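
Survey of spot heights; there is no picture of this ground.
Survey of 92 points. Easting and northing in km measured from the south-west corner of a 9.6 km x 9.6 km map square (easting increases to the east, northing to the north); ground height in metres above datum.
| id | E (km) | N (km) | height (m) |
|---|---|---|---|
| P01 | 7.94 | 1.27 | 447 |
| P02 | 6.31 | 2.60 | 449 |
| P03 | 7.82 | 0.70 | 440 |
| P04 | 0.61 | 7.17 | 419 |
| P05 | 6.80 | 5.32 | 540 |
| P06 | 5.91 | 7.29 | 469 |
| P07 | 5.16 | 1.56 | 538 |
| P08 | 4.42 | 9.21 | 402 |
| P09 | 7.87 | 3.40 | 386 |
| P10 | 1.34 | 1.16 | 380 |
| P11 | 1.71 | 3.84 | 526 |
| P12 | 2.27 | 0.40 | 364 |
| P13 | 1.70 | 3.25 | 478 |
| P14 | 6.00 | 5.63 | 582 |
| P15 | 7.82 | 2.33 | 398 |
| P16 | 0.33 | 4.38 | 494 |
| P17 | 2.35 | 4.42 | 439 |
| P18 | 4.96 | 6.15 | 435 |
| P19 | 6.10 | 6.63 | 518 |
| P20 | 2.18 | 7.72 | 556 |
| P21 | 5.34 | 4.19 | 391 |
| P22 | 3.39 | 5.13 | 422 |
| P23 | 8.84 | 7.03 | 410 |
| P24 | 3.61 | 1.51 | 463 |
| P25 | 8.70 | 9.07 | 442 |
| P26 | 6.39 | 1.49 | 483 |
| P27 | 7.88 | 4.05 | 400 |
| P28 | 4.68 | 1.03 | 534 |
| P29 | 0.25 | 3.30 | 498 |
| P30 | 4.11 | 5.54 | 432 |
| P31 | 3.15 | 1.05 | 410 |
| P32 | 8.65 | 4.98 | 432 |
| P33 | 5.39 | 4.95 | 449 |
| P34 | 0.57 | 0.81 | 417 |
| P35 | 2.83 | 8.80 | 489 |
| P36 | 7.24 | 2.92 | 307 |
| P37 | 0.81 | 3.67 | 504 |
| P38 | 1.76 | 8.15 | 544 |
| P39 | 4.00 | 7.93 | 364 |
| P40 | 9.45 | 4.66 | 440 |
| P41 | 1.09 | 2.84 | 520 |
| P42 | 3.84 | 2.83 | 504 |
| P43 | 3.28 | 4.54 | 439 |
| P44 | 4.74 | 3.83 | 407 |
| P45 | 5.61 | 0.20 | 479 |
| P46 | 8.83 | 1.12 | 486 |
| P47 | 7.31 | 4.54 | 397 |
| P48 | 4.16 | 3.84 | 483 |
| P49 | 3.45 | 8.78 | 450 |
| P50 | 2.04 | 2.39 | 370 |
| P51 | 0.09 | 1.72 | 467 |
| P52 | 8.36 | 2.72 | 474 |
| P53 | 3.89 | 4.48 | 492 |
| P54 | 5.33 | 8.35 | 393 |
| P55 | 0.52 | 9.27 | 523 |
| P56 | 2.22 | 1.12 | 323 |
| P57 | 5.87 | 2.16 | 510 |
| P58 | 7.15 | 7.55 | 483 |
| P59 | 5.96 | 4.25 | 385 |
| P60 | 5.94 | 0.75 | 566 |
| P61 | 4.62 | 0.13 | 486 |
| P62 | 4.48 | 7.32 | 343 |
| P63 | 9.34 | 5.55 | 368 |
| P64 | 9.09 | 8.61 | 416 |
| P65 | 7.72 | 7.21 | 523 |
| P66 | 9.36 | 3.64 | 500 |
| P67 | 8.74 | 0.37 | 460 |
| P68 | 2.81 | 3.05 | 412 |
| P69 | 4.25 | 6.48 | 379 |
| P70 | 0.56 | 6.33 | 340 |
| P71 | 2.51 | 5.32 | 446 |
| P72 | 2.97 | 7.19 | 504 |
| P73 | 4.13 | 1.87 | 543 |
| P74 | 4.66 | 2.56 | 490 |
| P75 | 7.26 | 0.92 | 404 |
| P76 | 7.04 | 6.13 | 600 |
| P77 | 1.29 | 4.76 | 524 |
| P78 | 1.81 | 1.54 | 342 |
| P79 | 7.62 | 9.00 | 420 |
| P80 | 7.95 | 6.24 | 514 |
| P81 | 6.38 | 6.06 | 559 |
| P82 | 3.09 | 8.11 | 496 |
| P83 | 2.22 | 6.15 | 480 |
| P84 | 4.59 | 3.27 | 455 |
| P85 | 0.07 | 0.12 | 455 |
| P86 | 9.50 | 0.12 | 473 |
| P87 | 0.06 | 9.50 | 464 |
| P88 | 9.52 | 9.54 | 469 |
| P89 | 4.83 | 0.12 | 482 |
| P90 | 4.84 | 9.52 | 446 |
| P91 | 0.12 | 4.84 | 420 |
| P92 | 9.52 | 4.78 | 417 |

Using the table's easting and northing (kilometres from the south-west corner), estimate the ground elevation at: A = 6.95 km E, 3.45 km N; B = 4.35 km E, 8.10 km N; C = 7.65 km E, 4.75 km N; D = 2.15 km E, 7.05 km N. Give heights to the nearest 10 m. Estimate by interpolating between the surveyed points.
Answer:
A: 340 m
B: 350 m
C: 440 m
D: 540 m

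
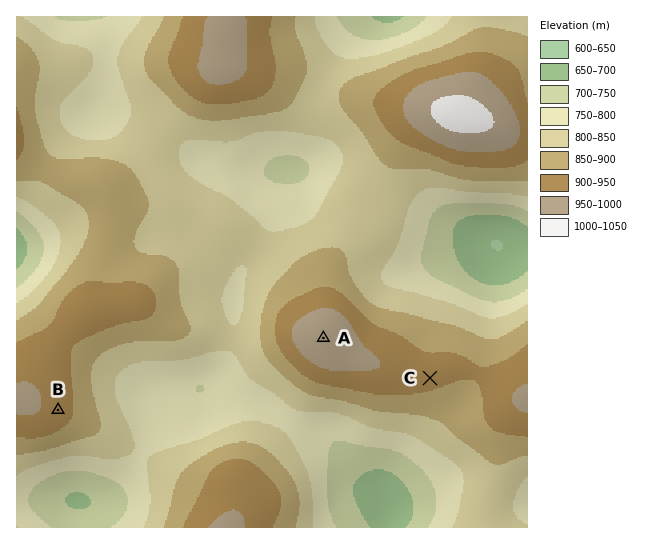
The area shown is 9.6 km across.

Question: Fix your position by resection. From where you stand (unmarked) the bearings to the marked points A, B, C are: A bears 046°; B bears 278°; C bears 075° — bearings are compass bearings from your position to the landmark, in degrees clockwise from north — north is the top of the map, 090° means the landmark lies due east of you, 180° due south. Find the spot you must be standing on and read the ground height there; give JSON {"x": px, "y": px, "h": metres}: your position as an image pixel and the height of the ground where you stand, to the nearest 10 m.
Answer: {"x": 225, "y": 433, "h": 810}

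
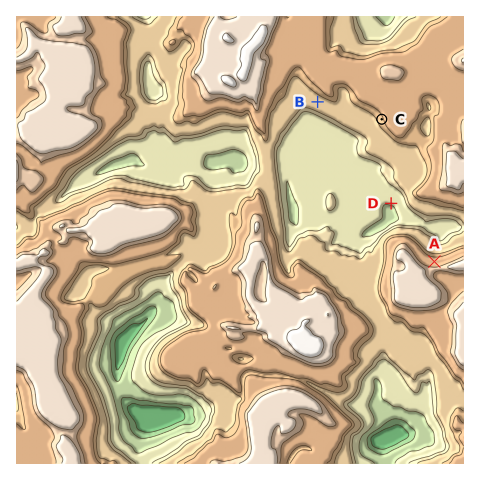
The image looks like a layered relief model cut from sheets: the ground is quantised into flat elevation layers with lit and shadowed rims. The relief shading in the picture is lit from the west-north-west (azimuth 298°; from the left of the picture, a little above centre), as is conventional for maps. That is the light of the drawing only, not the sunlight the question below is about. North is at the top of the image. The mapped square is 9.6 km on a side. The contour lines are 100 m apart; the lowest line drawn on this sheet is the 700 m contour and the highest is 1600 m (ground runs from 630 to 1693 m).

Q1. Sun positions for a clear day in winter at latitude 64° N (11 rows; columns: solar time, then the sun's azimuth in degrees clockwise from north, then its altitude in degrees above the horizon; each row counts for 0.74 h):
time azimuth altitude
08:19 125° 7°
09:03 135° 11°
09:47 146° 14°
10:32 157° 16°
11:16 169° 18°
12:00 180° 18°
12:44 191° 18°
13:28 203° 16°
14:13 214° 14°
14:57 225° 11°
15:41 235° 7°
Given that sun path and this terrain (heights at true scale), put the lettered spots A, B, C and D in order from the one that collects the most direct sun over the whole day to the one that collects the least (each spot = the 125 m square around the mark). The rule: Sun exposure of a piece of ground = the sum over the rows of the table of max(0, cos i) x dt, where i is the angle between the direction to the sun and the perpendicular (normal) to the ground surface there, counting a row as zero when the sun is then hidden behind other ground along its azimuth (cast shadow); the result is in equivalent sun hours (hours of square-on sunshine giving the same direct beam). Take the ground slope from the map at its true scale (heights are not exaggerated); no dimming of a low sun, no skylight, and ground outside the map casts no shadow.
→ C > B > D > A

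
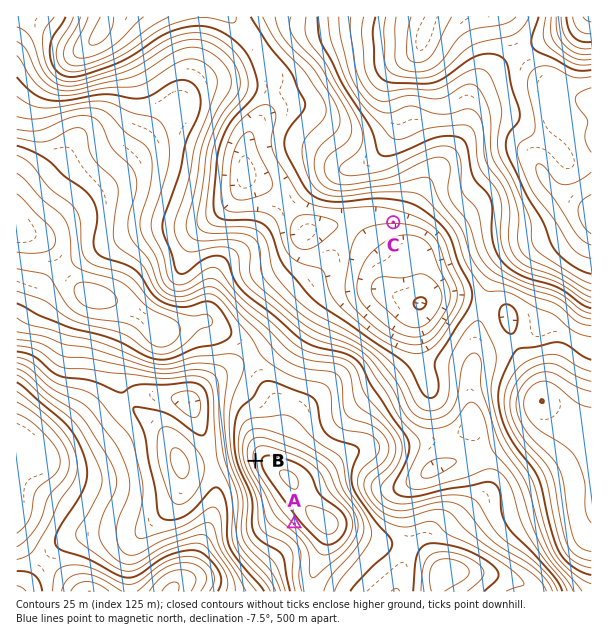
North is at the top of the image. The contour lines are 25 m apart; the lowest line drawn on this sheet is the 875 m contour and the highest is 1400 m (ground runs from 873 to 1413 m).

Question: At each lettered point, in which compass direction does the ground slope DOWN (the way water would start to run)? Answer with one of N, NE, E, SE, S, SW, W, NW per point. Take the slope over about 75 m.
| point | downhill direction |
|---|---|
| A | SW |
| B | W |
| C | S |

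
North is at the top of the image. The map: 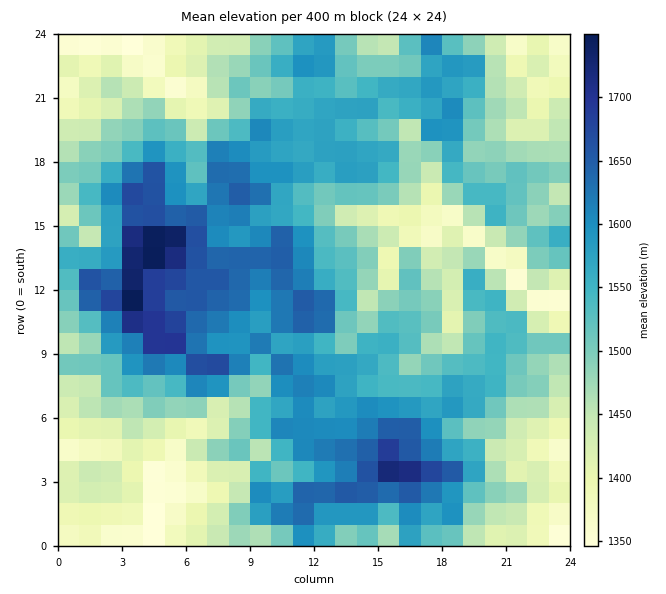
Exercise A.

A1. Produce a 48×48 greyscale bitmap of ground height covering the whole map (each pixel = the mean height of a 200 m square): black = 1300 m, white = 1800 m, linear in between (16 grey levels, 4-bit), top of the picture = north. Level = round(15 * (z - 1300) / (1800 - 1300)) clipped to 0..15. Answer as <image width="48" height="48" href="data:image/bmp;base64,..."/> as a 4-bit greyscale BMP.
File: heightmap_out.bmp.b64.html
<image width="48" height="48" href="data:image/bmp;base64,Qk32BAAAAAAAAHYAAAAoAAAAMAAAADAAAAABAAQAAAAAAIAEAAATCwAAEwsAABAAAAAAAAAAAAAAABEREQAiIiIAMzMzAERERABVVVUAZmZmAHd3dwCIiIgAmZmZAKqqqgC7u7sAzMzMAN3d3QDu7u4A////ACMzIiESMzRFVDRWmphVZkV5hlZUMzQyISMyIiIRIjRFZ2ZniYdnd1aJZ4dUREQyESMyMzIRIjM0V3iamZiJh2eJeJhlREQyIjMzMzIhIzNEVpmau6iKuIipiallVVQzIzRENEMhIiM0VpqZvKmbuZq6mph2ZlVDM0REREMhERIjJHqXmru7u6u6qqmHZVVEMzRFRDIhIiIjM3qWeJmau83Lu7qXVUVTMjREREMiEjNGY1hleImaq83tzLqYZDI0MiIzI0MjI0RWdUZYiZmqqsy7upiIUzMiIiIiIjMzIkVmd0WKqqqqq7y5mYd3RUQzIjMzQ0Q0MiRFaIiamaqpmrq6mHZVVlQiIjQ0Q1VUQyIjRXeZmZmZmrqrqYdmZkNEQzVEVEZlVUQyRmd4mZiZmpmZmJmHZkVUMzVVZlVmZ3dUNomJmYiJmZiIiImYdlZlRDM1Z3ZmeJqGU0eZmZmIiIiHd4mIh2ZlVFZUZ4iHeJq5h1aKqqqYd3d3eIiIh3ZmU2Z2V4mYiJvMuliqqamYiHZmd3d3h3ZlRGdnd4q6qsyqqGqqmHiIiIdkVnd3h2ZlVmVWiIq8zMmHeJqXd3ZniId2VGZniHd3dzRWiprMzKmqqqmJmpdVeId3dDRneId1ZkZ2i8vMy5upmZiaqrl1V3d3djNWd4dTRGd3i93MyquqqYiqqrqGR3dndSRnd4ZDIWeaq93LurqqqYmaq7qGRXZndSV3eHQiEWet3O7Lq7qrqpmqu6mHY1VXdSV4h0IRImi8vN3Lu7q6qqmqqZh3ZTNnZCWIdCE0Qniqms3Lu7u7qqmqqId3ZCV3YyaHUhJmRHiaec7czLu7uqqrqHd3ZSRnYzaGMhNlVoh2is7+7buqqqqrqHd3ZTJWUjZjESNnd4dFi87u7rupiaq7qHd2ZVIzIkUhJERniGQ1aMzd3bupmJmqmHdmVFQiIjIiV3d3iDRXeaq7u7uZqIiZiHZUVDM0QiI1d3dmZjVnicy6qaqaqph3d2U0MzMiIiNXh2ZUZTV4mry6l4qqq7qHZmVmZmVUMkVoh3ZlQ2Z3mau7qWiqq6qYiHd3d3dkJFeId3d2Vndniaq7qGiqqpmZiIiIiHdkJWiHZnd2Z1Vmd5qrtlmqqpmZmYiZmIdlNodlZnZmVUVmZ3iqpWmqqZmIiImYiIh1N4dlZ2ZWVFVVVmd4pWeZmYmIiIiIiIhjV5dlVURFVUVEVmZnhzV3eJmYiIh3d3dkiZhlRDM1VEQ1VlVnZTVlZ5mIiJmId2VFmqh2ZVQkVDJDRFVmQyREV5iIiIiZiHd3eal2ZlQkRCMzNEVkMiMzV4d4eIiImIeIiJmGVVQjRCI0VVVDIiJFV3ZWeId3eIiImYd3ZEQiNCNEVUMhIiNGd1VneId3d4iIiZiYZDRCIzQzRDISMzRWdVeIiJh2Zmd2eZmpZCREMjMiMyEiMzRFZGd4mqh2VlVmiYiXVCM0MiIiIiEiMzNFVGZomJh2VlRoqXd2VCIzMhEREREiIzRDNFVneJhlRVRoqGZURCIzIg=="/>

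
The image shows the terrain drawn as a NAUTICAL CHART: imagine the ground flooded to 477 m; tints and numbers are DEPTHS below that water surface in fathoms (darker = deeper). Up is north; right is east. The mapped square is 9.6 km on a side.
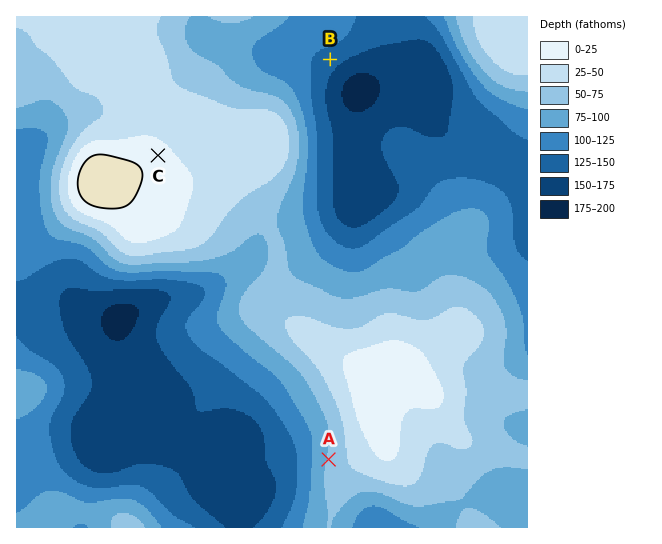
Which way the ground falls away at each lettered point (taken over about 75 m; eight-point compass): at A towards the W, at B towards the SE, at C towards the NE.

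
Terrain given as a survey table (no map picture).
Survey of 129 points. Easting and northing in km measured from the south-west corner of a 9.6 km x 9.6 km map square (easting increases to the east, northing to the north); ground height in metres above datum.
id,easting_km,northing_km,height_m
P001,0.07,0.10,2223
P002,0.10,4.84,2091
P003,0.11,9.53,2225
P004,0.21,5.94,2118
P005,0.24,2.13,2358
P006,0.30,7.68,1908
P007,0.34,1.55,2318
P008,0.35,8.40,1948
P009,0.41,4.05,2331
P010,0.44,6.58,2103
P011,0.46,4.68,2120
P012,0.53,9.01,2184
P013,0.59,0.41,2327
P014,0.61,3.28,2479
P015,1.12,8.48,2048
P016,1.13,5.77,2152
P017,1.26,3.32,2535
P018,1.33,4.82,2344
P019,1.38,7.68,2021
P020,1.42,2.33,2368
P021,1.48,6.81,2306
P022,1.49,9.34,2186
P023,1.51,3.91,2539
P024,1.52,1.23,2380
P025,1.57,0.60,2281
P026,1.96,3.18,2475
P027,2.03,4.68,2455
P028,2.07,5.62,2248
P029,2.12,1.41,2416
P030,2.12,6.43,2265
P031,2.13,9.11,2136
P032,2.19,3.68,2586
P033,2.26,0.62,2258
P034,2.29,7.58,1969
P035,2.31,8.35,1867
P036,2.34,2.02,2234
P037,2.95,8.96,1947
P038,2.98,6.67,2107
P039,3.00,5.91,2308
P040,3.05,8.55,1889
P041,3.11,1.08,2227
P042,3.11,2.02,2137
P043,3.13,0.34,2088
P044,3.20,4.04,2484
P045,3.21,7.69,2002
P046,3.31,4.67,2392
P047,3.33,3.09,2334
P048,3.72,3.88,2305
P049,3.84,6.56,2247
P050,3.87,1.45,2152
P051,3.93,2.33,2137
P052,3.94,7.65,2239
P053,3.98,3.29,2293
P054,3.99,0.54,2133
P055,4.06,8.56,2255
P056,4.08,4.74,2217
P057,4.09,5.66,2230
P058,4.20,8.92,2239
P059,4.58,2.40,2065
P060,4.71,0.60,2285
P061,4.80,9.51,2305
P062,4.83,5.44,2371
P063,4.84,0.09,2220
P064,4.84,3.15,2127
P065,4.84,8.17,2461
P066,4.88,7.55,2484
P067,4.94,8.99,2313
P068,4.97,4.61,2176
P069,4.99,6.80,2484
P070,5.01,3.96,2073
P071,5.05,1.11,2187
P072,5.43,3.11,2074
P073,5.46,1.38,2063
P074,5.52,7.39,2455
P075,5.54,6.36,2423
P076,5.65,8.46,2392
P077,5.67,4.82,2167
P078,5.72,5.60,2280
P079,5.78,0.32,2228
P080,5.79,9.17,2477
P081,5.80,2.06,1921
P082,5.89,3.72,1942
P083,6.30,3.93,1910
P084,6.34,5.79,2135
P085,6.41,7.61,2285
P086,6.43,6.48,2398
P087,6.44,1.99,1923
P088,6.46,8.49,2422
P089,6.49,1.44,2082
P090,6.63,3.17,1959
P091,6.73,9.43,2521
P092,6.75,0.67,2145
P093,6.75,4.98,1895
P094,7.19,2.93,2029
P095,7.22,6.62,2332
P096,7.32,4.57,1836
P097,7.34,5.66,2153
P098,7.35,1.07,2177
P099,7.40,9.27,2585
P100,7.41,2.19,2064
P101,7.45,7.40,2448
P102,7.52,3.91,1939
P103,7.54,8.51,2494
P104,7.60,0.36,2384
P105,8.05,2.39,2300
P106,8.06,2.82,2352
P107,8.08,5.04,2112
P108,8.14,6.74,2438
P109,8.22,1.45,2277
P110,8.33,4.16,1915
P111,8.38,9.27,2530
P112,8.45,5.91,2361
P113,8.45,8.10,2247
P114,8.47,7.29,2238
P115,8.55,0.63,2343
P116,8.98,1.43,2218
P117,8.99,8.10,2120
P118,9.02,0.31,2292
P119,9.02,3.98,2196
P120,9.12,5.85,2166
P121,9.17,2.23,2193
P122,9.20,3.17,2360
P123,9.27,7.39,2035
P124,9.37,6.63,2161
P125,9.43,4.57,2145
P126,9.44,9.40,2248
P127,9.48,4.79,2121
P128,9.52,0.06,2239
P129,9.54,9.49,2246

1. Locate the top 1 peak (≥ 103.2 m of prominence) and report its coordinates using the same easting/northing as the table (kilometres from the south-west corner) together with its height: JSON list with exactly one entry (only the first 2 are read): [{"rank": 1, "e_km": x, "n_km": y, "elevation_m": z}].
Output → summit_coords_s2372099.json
[{"rank": 1, "e_km": 2.36, "n_km": 3.69, "elevation_m": 2591}]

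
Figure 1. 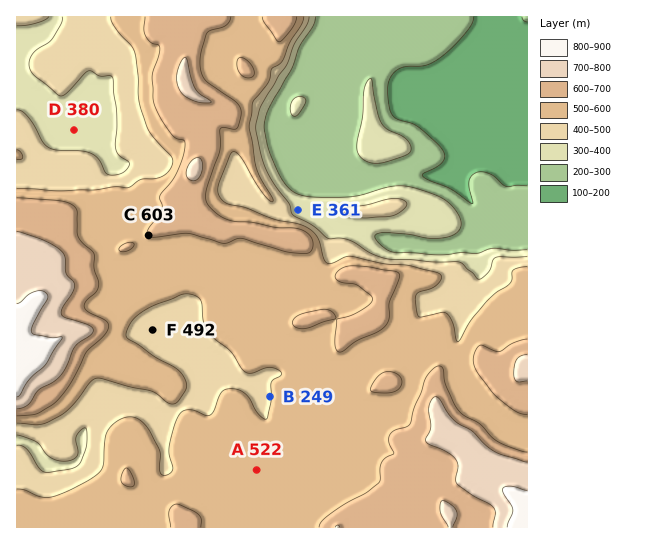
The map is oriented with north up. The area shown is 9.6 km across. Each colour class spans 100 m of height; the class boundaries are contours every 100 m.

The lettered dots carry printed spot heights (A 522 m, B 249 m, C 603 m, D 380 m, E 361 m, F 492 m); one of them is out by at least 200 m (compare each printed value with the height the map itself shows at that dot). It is B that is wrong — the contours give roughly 499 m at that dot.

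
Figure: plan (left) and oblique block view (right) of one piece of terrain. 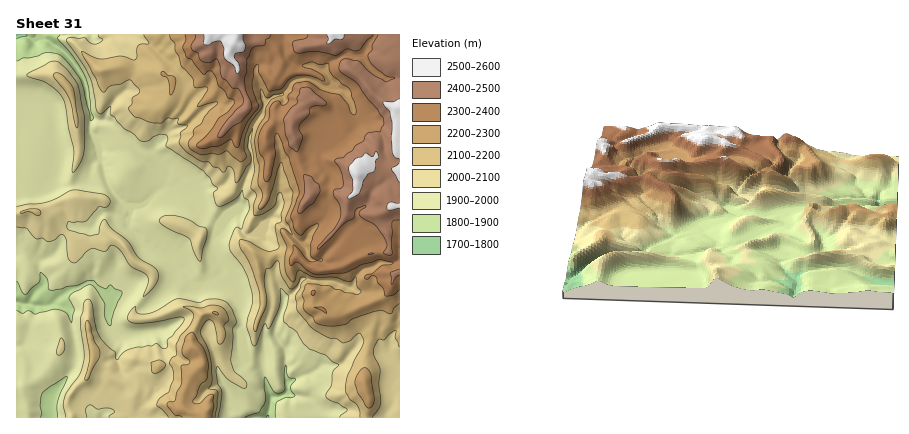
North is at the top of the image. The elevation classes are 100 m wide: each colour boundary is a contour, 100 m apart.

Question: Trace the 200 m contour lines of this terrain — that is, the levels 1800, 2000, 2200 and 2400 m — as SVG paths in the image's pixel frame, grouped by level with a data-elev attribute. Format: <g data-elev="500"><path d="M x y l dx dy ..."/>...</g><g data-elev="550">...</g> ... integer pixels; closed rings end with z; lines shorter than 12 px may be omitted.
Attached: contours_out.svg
<g data-elev="1800"><path d="M26 34l1 2-1 0-10 3"/></g><g data-elev="2000"><path d="M87 418l-1-9 2-3 2-1 8 4 10-1 5 2 1 2-4 4-1 2"/><path d="M218 418l4-24-4-11-2-16 2 0 8 10 6 5 12 6 2 0 1-2-2-6-11-8-3-12 2-22-1-10 4-4 0-6-5-10-4-6-5-2-12-1-12 4-20-4-6 2-16 10-8 3-10-1-2-7-6 5-2 5 1 6 9 1 18-1 22-5 6 1 0 2-2 4-10 12-4 4-1 8-5 0-6-5-4 3-16 1-11 5-7 8-2-2-1-6-13-12-5-8-6-30-3-3-3 1-5 20 4 40-4 14-15 22-2 10 3 12"/><path d="M57 354l5 0 3-4-1-7-2-5-5 12z"/><path d="M199 260l2 0 5-22 0-10-26-11-12-2-7 3-2 2 3 4 28 15 4 13z"/><path d="M16 227l10 1 10 10 6 0 6 4 6-2 6-5 4 0 2 5 2 18 6 5 2-1 14-13 4 0 10 2 7-5 5 0 6 6 8 14 14 7 4 3 0 6-4 15 8-8 6-9 1-6-3-4-18-12-10-16-16-14-6-8-2 0-2 2-4 13-8 1-20-6-3-2 1-7 6 2 12-2 12-14 10-1 2-6-4-5-34-5-24 12-32 4"/><path d="M72 172l2 0 4-4 5-14 1-38-8-34-8-12-8-7-8-2-23 11-2 4 20 8 11 8 6 8 10 48z"/><path d="M98 34l0 3 5 3-7 4-5 0-7-6-14-1-4 3 17 24 7 14 8 34 4 2 8-8 0 9 4 2 10 11 9 6 9 7 6 0 12-7 6 1 2 5-2 6 37 24 7 8 3 6 4 4-4 6 2 8 3 4 4 0 12-6 4-4 4-6 2 8 4 3 1 9-7 19-4-2-4 3-5 16 2 6 13 16 7 22 1 14-5 22 5 18 2 2 2-2 8-20 2 0 2 5 2-2 9-21 1-16 2-1 7 7-5 26 12 10 7 12 6 4 17 7 6 7 7 2-6 8-2 14-5 10 3 4 9 3 9 7-7 8"/></g><g data-elev="2200"><path d="M212 418l2-12-1-12-5 2-8 7-6 1-1-2 3-6 4-11 7-7 2-12-5-16-12-18-6 5-4 13 1 4 7 6 0 2-2 3-7 1 0 18-4 8-2 8-7 2-1 2 7 11 8 3"/><path d="M367 408l3 0 2-2 2-8-3-24-3-5-4-1-2 1-4 5-3 10 3 10z"/><path d="M215 314l4 0-3-2-3 0-1 0z"/><path d="M170 94l2 1 2-5 2-12-14-7-1 3 5 3 2 3z"/><path d="M169 34l1 4 5 6 0 6 4 6 2 10 11 12 2 8 2 2 12-1-1 3-9 17 18-5 2 0-13 14-4 8-7 6-1 6-4 6 1 6 8 5 4 2 10-2 6 1 8-3 14 10 2 0 4-5-2-8 2-14 5-12 11-16-2-17 8 9 6-4 10-1-2 3-10 3-2 3-4 6-1 8-7 10-3 10-1 7 5 23-1 18 5 10-5 14 4 0 6-7 10-31 4-8 11 30-1 11-7 17 7 14-8-5-3-1-1 2 7 16-2 20 3 10 4 5 2 1 3-10 3-2 14 7 20 0 14 5 4-1 4-4 1 9 4 6-5 3-12-3-14-6-24-2-4 10 2 6-1 6 2 4 8 6 2 6 3 2 16 2 12-2 7-6 21-7 8-1 8 4 4-6 6-4"/></g><g data-elev="2400"><path d="M400 269l-10 3 2 13 4-7 4-3"/><path d="M299 214l3-1 12-10 6-11-2-8-7-8-7-2 0 18-6 16z"/><path d="M296 152l2-2 4-12-3-8 0-4 10-12 1-6 4-2 10 0 3-2-2-4-17-13-8 1-3 10 1 4-8 8-7 10 2 14 4 12z"/><path d="M195 34l0 4-4 8 2 4 5 2 2 7 4 3 6 1 6-4 1 0 5 19 4 3 6 7 6 1 5 9-1 6-7 6-14 20-3 6 2 2 4-2 10-10 8-5 9-11 0-8-5-10-1-8 0-6 2-6 0-12 5-12 12-3 2-5 4-2 1-4"/><path d="M308 34l-3 4-12 4 0 8 3 2 4 1 18-1 18 3 10-6 10 2 4-2 13-15"/><path d="M378 34l-6 10 0 6-4 4 0 4 3 6 7 5 8 7 9 2-9 4-14-8-13-12-11-3-7 1-2 8 2 4 17 13 25 33 1 6-4 8-12 1-4 8-8 5-4 4-8 7-7 1-2 2 5 10 3 12-1 5-7 2-2 3 7 14 1 10-6 12-17 18 0 3 12-11 13-14 10-6 3-9 9-4 0 3-5 4-1 2 18 14 10 16 0 4-4 4 7 3 2-2 0-31 2-2 6 0"/></g>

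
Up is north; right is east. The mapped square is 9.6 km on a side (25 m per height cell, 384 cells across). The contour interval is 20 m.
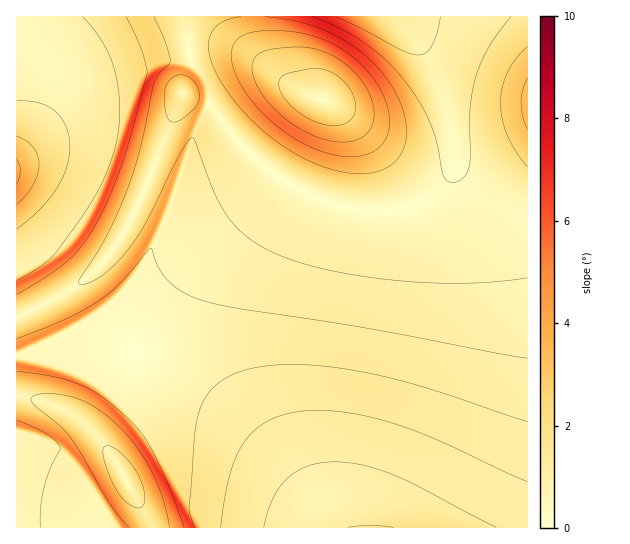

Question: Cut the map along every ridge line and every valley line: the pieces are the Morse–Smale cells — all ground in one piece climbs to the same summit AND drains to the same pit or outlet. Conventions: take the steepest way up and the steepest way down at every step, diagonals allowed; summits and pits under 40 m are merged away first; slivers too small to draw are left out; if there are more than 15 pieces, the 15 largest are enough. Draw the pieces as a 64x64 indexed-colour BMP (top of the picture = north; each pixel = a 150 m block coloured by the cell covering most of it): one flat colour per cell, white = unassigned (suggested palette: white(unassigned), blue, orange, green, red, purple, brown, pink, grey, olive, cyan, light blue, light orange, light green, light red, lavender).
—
<image width="64" height="64" href="data:image/bmp;base64,Qk12CAAAAAAAAHYAAAAoAAAAQAAAAEAAAAABAAQAAAAAAAAIAAATCwAAEwsAABAAAAAAAAAA////ALR3HwAOf/8ALKAsACgn1gC9Z5QAS1aMAMJ34wB/f38AIr28AM++FwDox64AeLv/AIrfmACWmP8A1bDFAGZmZmZmZmZmRERERERERERERERBERERERERERERERERZmZmZmZmZmZERERERERERERERBERERERERERERERERFmZmZmZmZmZkRERERERERERERBEREREREREREREREREWZmZmZmZmZkREREREREREREREERERERERERERERERERZmZmZmZmZmREREREREREREREERERERERERERERERERFmZmZmZmZmREREREREREREREEREREREREREREREREREWZmZmZmZmREREREREREREREERERERERERERERERERERZmZmZmZmZEREREREREREREQRERERERERERERERERERFmZmZmZmZEREREREREREREQREREREREREREREREREREWZmZmZmZkREREREREREREQRERERERERERERERERERERZmZmZmZkREREREREREREQRERERERERERERERERERERFmZmZmZkREREREREREREQREREREREREREREREREREREWZmZmZkREREREREREREQRERERERERERERERERERERERZmZmZkREREREREREREQRERERERERERERERERERERERFmZmZEREREREREREREQREREREREREREREREREREREREWZmREREREREREREREQRERERERERERERERERERERERERREREREREREREREREERERERERERERERERERERERERERFEREREREREREREREEREREREREREREREREREREREREREUREREREREREREREERERERERERERERERERERERERERERRERERERERERERBERERERERERERERERERERERERERERFEREREREREREQREREREREREREREREREREREREREREREUREREREREREEREREREREREREREREREREREREREREREREUREREREQREREREREREREREREREREREREREREREREREREUREREEREREREREREREREREREREREREREREREREREREREUERERERERERERERERERERERERERERERERERERERERERERERERERERERERERERERERERERERERERERERERERERERERERERERERERERERERERERERERERERERERERETMRERERERERERERERERERERERERERERERERERERERERMzMREREREREREREREREREREREREREREREREREREREREzMzMRERERERERERERERERERERERERERERERERERERETMzMzMRERERERERERERERERERERERERERERERERERERMzMzMzEREREREREREREREREREREREREREREREREREREzMzMzMxERERERERERERERERERERERERERERERERERETMzMzMzMRERERERERERERERERERERERERERERERERERMzMzMzMzEREREREREREREREREREREREREREREREREREzMzMzMzMxERERERERERERERERERERERERERERERERETMzMzMzMzERERERERERERERERERERERERERERERERERMzMzMzMzMxEREREREREREREREREREREREREREREREREzMzMzMzMzERERERERERERERERERERERERERERERERETMzMzMzMzMxERERERERERERERERERERERERERERERERMzMzMzMzMzEREREREREREREREREiIiIiIhERERERFVUzMzMzMzMzMxERERERERERERESIiIiIiIiIhERERVVVTMzMzMzMzMzEREREREREREREiIiIiIiIiIiIREVVVVVMzMzMzMzMzMxERERERERERIiIiIiIiIiIiIiEVVVVVUzMzMzMzMzMzERERERERERIiIiIiIiIiIiIiIVVVVVVTMzMzMzMzMzMRERERERERIiIiIiIiIiIiIiIiVVVVVVMzMzMzMzMzMzERERERERIiIiIiIiIiIiIiIiJVVVVVUzMzMzMzMzMzMRERERERIiIiIiIiIiIiIiIiIlVVVVVTMzMzMzMzMzMxERERERIiIiIiIiIiIiIiIiIiVVVVVVMzMzMzMzMzMzMRERERIiIiIiIiIiIiIiIiIiVVVVVVUzMzMzMzMzMzMxERERIiIiIiIiIiIiIiIiIiJVVVVVVTMzMzMzMzMzMzMRERIiIiIiIiIiIiIiIiIiIlVVVVVVMzMzMzMzMzMzMxEREiIiIiIiIiIiIiIiIiIiVVVVVVUzMzMzMzMzMzMzMSIiIiIiIiIiIiIiIiIiIiJVVVVVVTMzMzMzMzMzMzMyIiIiIiIiIiIiIiIiIiIiJVVVVVVVMzMzMzMzMzMzMzIiIiIiIiIiIiIiIiIiIiIlVVVVVVUzMzMzMzMzMzMzMiIiIiIiIiIiIiIiIiIiIiVVVVVVVTMzMzMzMzMzMzMzIiIiIiIiIiIiIiIiIiIiVVVVVVVVMzMzMzMzMzMzMzMiIiIiIiIiIiIiIiIiIiJVVVVVVVUzMzMzMzMzMzMzMyIiIiIiIiIiIiIiIiIiJVVVVVVVVTMzMzMzMzMzMzMyIiIiIiIiIiIiIiIiIiJVVVVVVVVVMzMzMzMzMzMzMzIiIiIiIiIiIiIiIiIiIlVVVVVVVVUzMzMzMzMzMzMzMiIiIiIiIiIiIiIiIiIlVVVVVVVVVTMzMzMzMzMzMzMyIiIiIiIiIiIiIiIiIlVVVVVVVVVV"/>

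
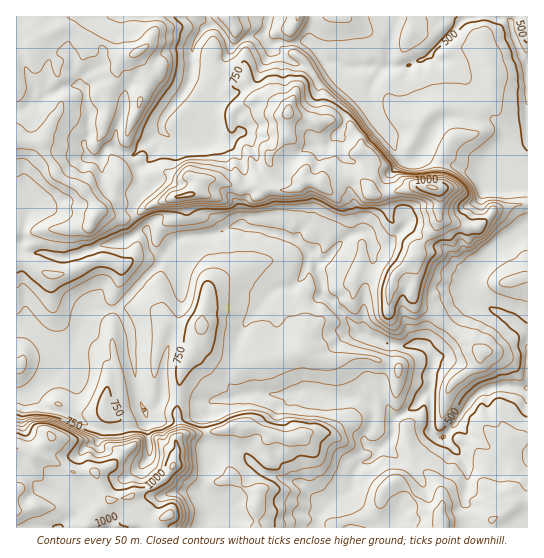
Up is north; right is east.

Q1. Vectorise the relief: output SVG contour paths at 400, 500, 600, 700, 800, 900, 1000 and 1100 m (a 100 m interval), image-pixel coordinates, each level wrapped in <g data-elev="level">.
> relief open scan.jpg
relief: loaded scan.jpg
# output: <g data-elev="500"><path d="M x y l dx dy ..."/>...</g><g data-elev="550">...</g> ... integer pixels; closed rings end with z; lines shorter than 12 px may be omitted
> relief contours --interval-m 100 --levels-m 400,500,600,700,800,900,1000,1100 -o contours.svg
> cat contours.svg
<g data-elev="500"><path d="M527 417l-5-3-8-11-12-5-5 0-8 8-3 0-4-3-3 2-10 13-3 16-8-1-4 2-1 6 6 8 0 5-5 0-6-5-13-5-7-6-4-5 3-12-2-15-2 0-8 4-5 0-1-1 7-15 7-11-1-8 4-10 0-10-5-4-17-5 10-7 12 0 4 2 14 14-7 18-2 20 0 33 2 4 4 0 5-5 16-27 12-12 25-11 18-4 2-3 2-13-3-9 1-11-27-22-3-4 1-2 9 1 15 6 13 9"/><path d="M527 151l-5-8-3-22-1-47-7-23-6-12 0-6-3-7-17-6-18 3-31 27-5 8-10 4-4-1 9-5 12-13 14-16 3-8 2-2"/><path d="M519 17l0 12 6 12 2 1"/></g><g data-elev="600"><path d="M307 527l5-8-3-5 2-7 0-12 14-6 12-19 4-13 13-10-1-13 7-8 2-9-4-6-5-3-28 2-16-1-12-4-10 0-4-5-14-6 9-2 25-11 32 4 8-1 11-4 9-7 4-2 19 4 6 19 5 4 8-15 3-20-2-4-4-2-12-1-37-10-12-5-5-10 0-2 4-4-1-6-14-14-9-3-2-3 1-12-4-12-2-2-5 6-6 2 5-22-1-6-4-6-8-4-29-10-15-1-17-5 7-5 6-3 9 5 32 5 10 4 6 0 7 8 14 4 3 8 15-11 4 0-2 7-14 18 3 24 9 7 3 6 13 10 4-1 4-7 3-1 7 17 19 12 6 1 4-1 5-9 11 0 9-4 21 12 8 7 5 7 7 18-1 2-17 14-3 8 1 5 23-18 18-6 12-11 3-8-2-5-11-11-13-6-18-4-8-6-10-18-2-8-2-4 0-3 4-7 1-9 9-13 8-1 6-5 8-2 13-10 19-20 8-10 9-4-28-5-7 1-5 3-4-1-8-20-20-17 6-7 3-10 6-6 11-6 3-3-1-3-19-3-9 2-6 5-12 26-4 4-6 3-8 1-8-1-7-3-25-30-20-27-28-26-13-21-6-7-9-7-7-1-10 1-1 6-3 2-7 1-3-1-8-14-5-4 8-10 2-10"/><path d="M343 527l7-2 16 2"/><path d="M527 491l-9-8-9-2-10 1-17-4-4 3-1 13-7 5 0 7-7 1-2-2-6-22-17-10-9-3-6 1 3 12-3 4-18-16-6-2-9 0-8 4-10 10-8 22-3 4-11 6-21 4-4 3 0 5"/><path d="M527 272l-4-1-16 6-6 3-2 3 3 3 8 1 17-5"/><path d="M274 17l-5 16 1 4 3 2 6-1 11 3 4-1 5-6 9-17"/><path d="M323 17l6 4 16 2 5-1 2-5"/></g><g data-elev="700"><path d="M285 527l-2-9 3-8-1-8 5-12-14-13 9-2 6-3 30-7 4-4 4-14 4-4 8-2 0-3-7-10-14-7-30-3-13 2-11-7-12-3-17 2-21 9-11 3-7-1-8-4-1-17 4-11 8-12 12-8 9-16 4-37 3-7 1-32-2-5-6-4-12-2-9 5-4 8-6 25-9 11-5 0-11-12-4-3-8 3-3 4 1 26-1 30 3 13 3-3 8-24 4-5-1 27 1 24-4 13 2 12-2 3-18 6-9-4-8-20-5-28-12-40-3 4 0 16-7 4-7 26-7 14-7 10 0 2 5 10-4 0-26-10-20-3-14 1-6-2"/><path d="M449 527l0-6-4-10 0-8-3-3-8 11-1 16"/><path d="M59 406l2 0 1-1-4-3-3 1 0 2z"/><path d="M17 374l6-2 4-10-1-4-3-3-6 3"/><path d="M17 288l5-4 3 0 22 26 7 3 3-3 6-13 3-5 29-16 7-1 7 1 9 11 8-5 17-21 1-6-4-12-3-1-10 6-4 1-16-2-6-1 0-1 29-13 20-15 7-2 6 0 0 8 2 3 20-1 19-3 3-2 4-6 27-6 17 1 20-4 39-2 28 12 19-3 10 1 7 4 11 17 7 3 0 9-3 9-10 16-5 19 2 27 5 5 6 3 5-3 4-13 2-3 12 7 5-3 7-28 7-19 9-9-1-7 1-2 4 0 8 1 7-7 6 4 3 0 4-5 8-2 4-3 10-18 1-7-3-2-3 0-5 7-4 1-7 0-5-4-5-1-1-4 6-7 0-5-4-8-8-8-15-6-8-1-22 3-17-4-46-58-25-21-8-1-6-10-6-6-18-4-12-1-16 4-9-21-4-4-4 2-8 9-9 4-3-3 0-9-2-8-6-6-4 2-8 11-3 28-2 6-10 15-21 24-1 7 4 8-9-3-2-9 2-8 17-26 6-13 1-13-1-18 10-20-7-10"/><path d="M218 17l17 20 4-2 3-5-3-13"/></g><g data-elev="800"><path d="M191 527l4-17-8-19 10-14-1-30 1-4 6-9-2-3-11-5-9-2-19 9-8 1-3 4 2 8-1 7-3 3-4-18-4-4-20 4-20 1-32-15-19-6-15-1-13 3-5-1"/><path d="M261 527l-2-6 6-8 1-18 3-8-3-2-7-2-16 4-4-14-6-5-6-1-5 8-8 6 1 2 4 2 14 0 9 4 5 6 0 14 7 12-3 6"/><path d="M288 446l20-1 2-3 3-11-11-4-19 4-20-5-12-8-5 0-15 3-21 10 7 4 16 0 8 2 17-3 3 2 2 6 3 3 11-2z"/><path d="M200 334l5-1 3-7-1-4-5-7-5 6-2 4 2 7z"/><path d="M389 305l8-16 2-8 3-5 4-3 11 1 2-3 7-16-1-9 1-4 35-16-1-5-5-7-1-7 3-6 8-7 0-5-9-10-11-5-31 1-15-1-8 4-4-1-2-3 4-7-2-4-8-10-11-11-3-6-13-14-3-1-2 2-3 18-2 1-11-2 1-7 11-11-2-5-10-10-6-1-10 1-7-4-3-4-1-14-3-4-10 0-6 5-7-2-9 0-16 8-7 6-2 5 6 6 3 9 5 8-4 19-1 2-7-2-2 1-3 13-8-1-7 4-15-2-22 0-15 8-9 2-1 3 2 5-1 4-22 20-5 8 0 4 3 1 18-6 18 0 24-3 26 1 4-2 3-7 11 2 5 3 5 1 18-5 18 0 14-1 6-3 30 12 13-8 7 6 4 1 17-1 19-5 16 2 3 3 4 18-2 15-12 6-8 18-11 12-5 16z"/><path d="M48 278l7 1 9-5-1-1-8-2-13 0 1 3z"/><path d="M17 177l6-3 7 3 21 18 6 10-1 6-1 3-17 9-6 6-1 4 3 2 13 5 18 3 24-3 28-14 8-1 4-3 1-4-4-7 2-8-2-10 6-15-4-13-7-7-11-3-8 18-7-9-10-2-3-2-1-2 2-7-2-8 2-2 3 0 2 8 5 5 2 0 10-10 6-5 6-9 2 11 2 4 6 2 4-2 7-16 9-18 20-29 4-9 2-11-3-13 3-8 1-14-1-3-9-7"/></g><g data-elev="900"><path d="M181 527l5-10-3-14-5-5-11-2-1-2 10-8 3-7 7-6 3-4-2-28 3-7-1-3-10-1-9 3-5 6-7 0 2 16-3 11-11 11-5 1-8-3-3-4 1-6 9-18 0-6-2-3-16 4-15 1-2 2-1 6-5 2-12-7 2-5-1-3-31-15-10-3-10 0-7 1-7 5-6 0"/><path d="M437 221l2 1 3-2 3-14 5-8 9-8-1-4-5-4-10-4-14-1-24 2-3 6-7 5 0 3 22 3 14 5 2 2 0 7z"/><path d="M163 205l11 0 25-4 20 0 3-2-2-10 11-3 1-1-13-13-26-6-6 0-5 4-4 5-1 11-8 4-11 11 0 2z"/><path d="M367 199l10 1 3-2 2-3-9-14-11-2-2 3 2 11 2 4z"/><path d="M327 194l4 1 2-2-5-18-5-3-8 2-2-1-3-7-3-1-6 2-8 10-1 6-2 3-10 4 7 2 12 0 11-5z"/><path d="M269 166l3 0 1-9 4-6 9-6 9-2 1-2 0-15 6-9-5-11-1-9-2-2-12 6-8 13 3 9 1 16-3 10-9 2-1 10z"/><path d="M17 149l14 1 6 2 10 11 3 11 3 4 21 12 12 11 2 5-3 7-3 14 5 6 6-2 14-17 0-7-10-9-8-13-24-10-14-22 3-19 9-23 0-9-4 0-16 21-9 8-6 0-11-8"/><path d="M138 107l1 0 3-4 0-6-4 2z"/><path d="M17 102l5-3 4-9-1-23 1 0 7 6 4 0 4-2 5-9 4-2 4 13 4 4 2-2 4-14-6-6-1-2 3-6 7-5 3 0 12 18 15-5 2-8 3-1 3 1 3 3 0 7 3 6 0 8 6 6 2-1 4-5 22-7 13-19 1-14-2-4-8 3-13 11-21 3-29-15-19-12"/></g><g data-elev="1000"><path d="M52 527l7-3 4 3"/><path d="M99 527l4-2 4-6 6-1 5 1 2 6 8 2"/><path d="M168 527l2-2 7-4 2-3-1-8-3-5-5-2-9 5-4 0-12-11 2-5 20-10 14-15-1-17-3-9-2 0-1 6-4 6-6 18-13 13-6 3-12 0-15 3-5-3-5-10 1-3 7-5 1-9-4 0-14 3-12-2-8 3-6-2-5-4 0-3 10-16-8-6-18-8-11-2-7 2-7 10-10-2"/><path d="M176 198l14-1 5-3-2-2-6 1-10 3-2 1z"/><path d="M436 195l3 1 4-2 4-4 1-4-5-3-12-2-10 0-5 2 1 4 3 3z"/></g><g data-elev="1100"><path d="M17 516l5-5-4-12 7-10-3-6-5-1"/><path d="M50 441l4-1 2-3-3-4-4-2-2 3z"/></g>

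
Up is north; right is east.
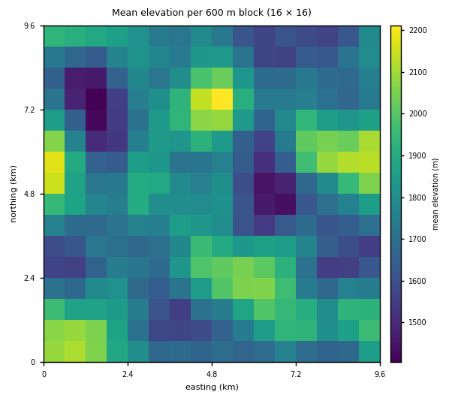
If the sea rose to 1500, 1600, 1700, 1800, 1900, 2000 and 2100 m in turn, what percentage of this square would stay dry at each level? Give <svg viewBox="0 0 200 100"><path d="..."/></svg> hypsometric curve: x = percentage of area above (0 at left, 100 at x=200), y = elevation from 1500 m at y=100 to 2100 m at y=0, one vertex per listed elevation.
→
<svg viewBox="0 0 200 100"><path d="M192 100l-20-17-42-16-50-17-36-17-21-16-15-17"/></svg>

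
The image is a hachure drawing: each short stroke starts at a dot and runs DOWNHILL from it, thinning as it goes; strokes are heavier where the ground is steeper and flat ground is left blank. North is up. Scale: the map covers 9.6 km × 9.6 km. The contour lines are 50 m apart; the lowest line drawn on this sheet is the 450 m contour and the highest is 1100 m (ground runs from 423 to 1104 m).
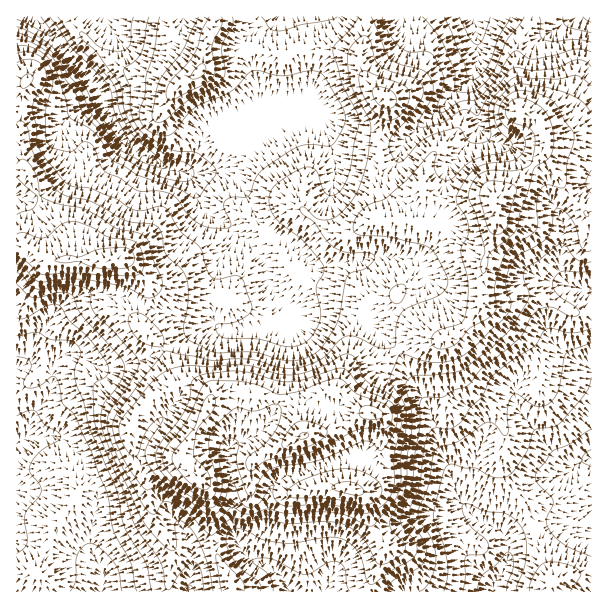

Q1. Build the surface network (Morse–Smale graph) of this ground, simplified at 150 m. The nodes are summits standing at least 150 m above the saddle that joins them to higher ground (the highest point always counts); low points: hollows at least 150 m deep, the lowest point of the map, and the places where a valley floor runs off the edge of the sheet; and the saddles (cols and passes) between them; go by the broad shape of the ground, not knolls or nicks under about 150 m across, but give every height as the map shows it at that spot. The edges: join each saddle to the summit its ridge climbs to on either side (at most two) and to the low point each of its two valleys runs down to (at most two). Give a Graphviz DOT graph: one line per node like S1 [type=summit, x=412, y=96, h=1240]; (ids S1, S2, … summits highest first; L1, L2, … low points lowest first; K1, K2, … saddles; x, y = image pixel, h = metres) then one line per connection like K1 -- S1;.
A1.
graph terrain {
  S1 [type=summit, x=303, y=437, h=1104];
  S2 [type=summit, x=495, y=203, h=1049];
  L1 [type=low, x=29, y=17, h=423];
  L2 [type=low, x=492, y=591, h=456];
  L3 [type=low, x=17, y=444, h=500];
  L4 [type=low, x=471, y=17, h=526];
  K1 [type=saddle, x=398, y=350, h=851];
  K2 [type=saddle, x=143, y=305, h=845];
  K3 [type=saddle, x=213, y=543, h=794];
  K4 [type=saddle, x=365, y=17, h=759];
  K1 -- S1;
  K1 -- S2;
  K1 -- L1;
  K1 -- L2;
  K2 -- S1;
  K2 -- L1;
  K2 -- L3;
  K3 -- S1;
  K3 -- L2;
  K3 -- L3;
  K4 -- S1;
  K4 -- L1;
  K4 -- L4;
}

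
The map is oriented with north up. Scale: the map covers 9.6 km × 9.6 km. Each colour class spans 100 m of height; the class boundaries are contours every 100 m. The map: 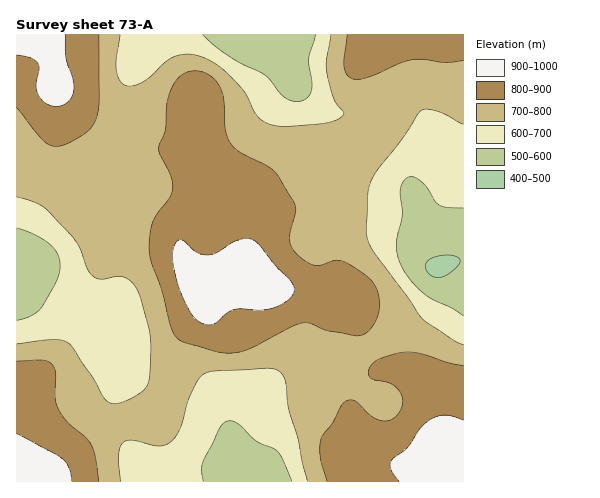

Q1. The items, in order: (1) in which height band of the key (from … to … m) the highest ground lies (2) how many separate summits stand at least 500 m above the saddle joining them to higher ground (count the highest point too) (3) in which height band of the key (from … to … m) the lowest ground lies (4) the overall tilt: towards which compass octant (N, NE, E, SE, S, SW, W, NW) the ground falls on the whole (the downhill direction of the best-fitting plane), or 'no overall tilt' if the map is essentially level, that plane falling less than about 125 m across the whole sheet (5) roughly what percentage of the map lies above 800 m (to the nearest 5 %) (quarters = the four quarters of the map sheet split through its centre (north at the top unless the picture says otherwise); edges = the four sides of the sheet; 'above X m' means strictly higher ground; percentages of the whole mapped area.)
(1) The highest ground lies in the 900–1000 m band.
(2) Counting only tops that stand 500 m proud, the map has 1 summit.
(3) The lowest ground lies in the 400–500 m band.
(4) No overall tilt - high and low ground are spread across the sheet.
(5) Roughly 35 % of the ground is higher than 800 m.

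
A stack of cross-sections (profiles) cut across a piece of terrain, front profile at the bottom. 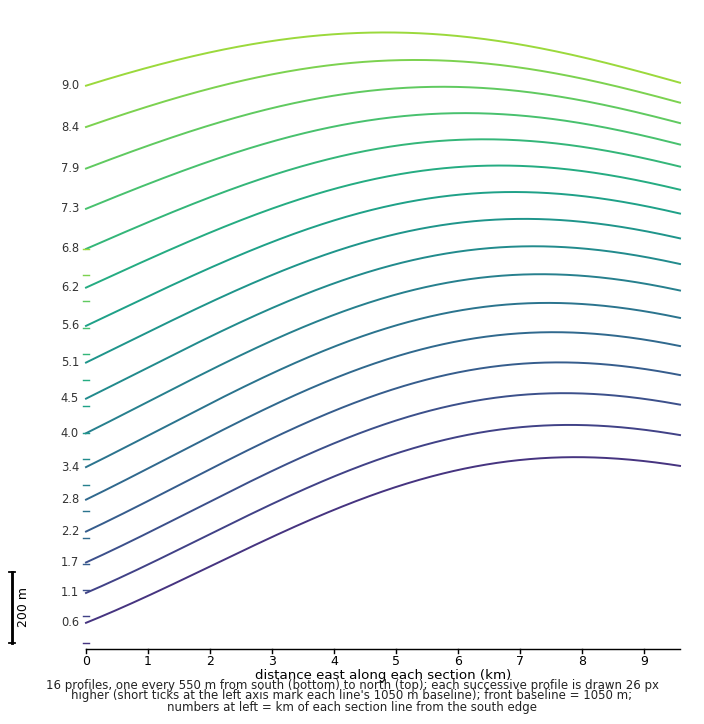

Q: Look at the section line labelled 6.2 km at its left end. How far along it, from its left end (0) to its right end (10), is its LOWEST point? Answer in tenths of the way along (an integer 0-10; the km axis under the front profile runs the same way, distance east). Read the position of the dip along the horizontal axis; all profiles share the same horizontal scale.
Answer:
0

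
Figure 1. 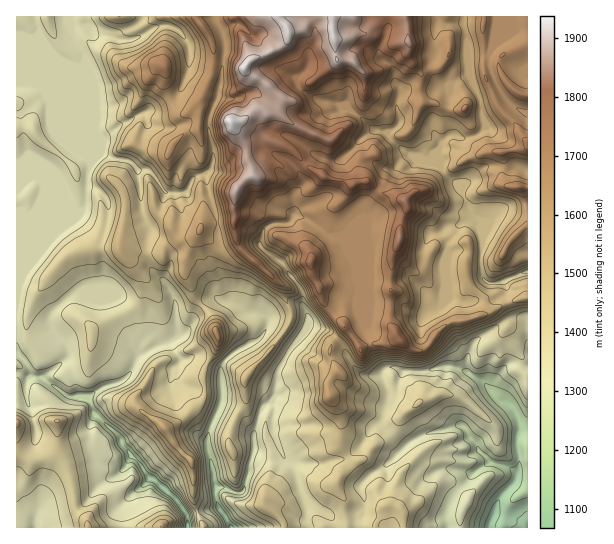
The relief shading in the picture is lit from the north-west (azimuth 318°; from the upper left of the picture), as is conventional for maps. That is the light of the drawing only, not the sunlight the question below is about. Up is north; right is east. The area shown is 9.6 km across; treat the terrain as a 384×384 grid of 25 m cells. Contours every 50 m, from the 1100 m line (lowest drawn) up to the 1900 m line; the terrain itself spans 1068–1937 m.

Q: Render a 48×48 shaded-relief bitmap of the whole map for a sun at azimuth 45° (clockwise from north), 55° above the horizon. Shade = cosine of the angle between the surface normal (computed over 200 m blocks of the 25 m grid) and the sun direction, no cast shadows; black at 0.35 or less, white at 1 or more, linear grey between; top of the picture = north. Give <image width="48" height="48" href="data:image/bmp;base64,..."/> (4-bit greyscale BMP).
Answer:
<image width="48" height="48" href="data:image/bmp;base64,Qk32BAAAAAAAAHYAAAAoAAAAMAAAADAAAAABAAQAAAAAAIAEAAATCwAAEwsAABAAAAAAAAAAAAAAABEREQAiIiIAMzMzAERERABVVVUAZmZmAHd3dwCIiIgAmZmZAKqqqgC7u7sAzMzMAN3d3QDu7u4A////ALuqh77tuq3+Of4hI4zLu6uqqsu8u7u7u7upid7cy73+HfcUV7zLuquqq8y8q7u6qrupi93MzN7yHNWJi83KmKy6vNzLusuqqqqpjN3Mze5gfdiYa93Jiby7zN3cu8yqqaqYnNzM3tQBrcNqi925q8u7zMzMzMzLupqZrdzM7UEivaKbq8yqqrury8zMzMzcqquqvdzN5iMl7oKrurupmqu7y7u7vMyou7y6zczegkJN/lTNubqZmazMy7vMzNpqzLypzczrIyKu62jdqrmZmazMu6u83baM3O2azN6xEjjtuajLq6mZmKvLupqsy3au3P2s7uwhNa7surmqu6qYZpu7uqmaqGrv2du97tdGi+7bvLp5vKqWR7zMuqqqmL7+lbvO25eJrdzLvMpJy7qFStzMy6u8vO/aU8zLiIq7mrzLrNk6u7l1a7zdy7zd3u2nVsuZqZqqqKzLrLdburl1es2ru6q83bh2eamaqZq7uqzLq4eayqp4mtg2QgA4qYeImom7qZq7u7y6l1bLrKuYiqJ2EAVkeZmZm5q7qJvLuru6c1mrubq4ekXJZs7Id3mZq6u7mJzLuqq6Y67cupq6cSvKjP68lVV5u6q6mbzLuqqpd8/syoq5AJ26ru3Lqpd5qpqqq8y7qpq4au7LuWqxB8y6rMzLzMu6l4mqu7u7mJulfMuqlTiAK7u6m83Lu7zcl4mqq7u5d6xzm6mYQCxgjMu6nOy7ur3cu5mqqqqWWblGuphjAt0CzMu6rNu8qs2Zq7qqqpl0e6doupYwXvUIzMu6mqzLqsp2ibupqqlmq6mJqYYn/oFK3cu5ia3Lust5qbu6q7qJzLqJmaZN5zad7bu6eb3MusyZq7u7u7uZzLiKmrRsl5zN27u6idzMu9yoqru7u6qZvJerq6SLqrvLqru6isqrvMupmLu7u6mZvIm7q5J7urupqqu6iKqqu7qqhru7upmHu5zLqnGLqqqZqqmYd7ua3KmGRLu7uqhYy725mVKqiZmZiHiIq8zN7JhkSLu7qqZr3LhpqWWJqqqXeau97c3/2pdovbu6m6it2mN6mYRpzMuZzdze3u3tqIaLzLuprLu7hDWamYJa3Lqs3LvM3dzLmYeJqKmby7uGV4i6mnFby6vLiazN7aqqqpmrlpm8u7uGi6q7m0Bru7uYrLvd2pq6qqvKiKvLu7qYi7qZqjGruqmt7d3Mqqq6mJynnLzLu7qYmpd5qlXMuqve7d2pq5qph6tnzbu7u7qXeIaKq5eru7zd3Ml6u5qqqstrubu7u7qGZlarq6mJqr3sqpeLy5rMvNmKiLu7u7pkRVisq6dGnO7JmYaLu5q7vMeZvbu7u7lDVnm9uaY4vdyql2WsyXm7rKerzLu7u6dGmZvduJdKy6qqh4rdt3rbrKiru7u6q6iLuZzupploy6mpiLzbl5zbvKiru7uqu6q8yovtZKpayqmpiby6mL3bzJi7u7uqu7qYmqrIFsh5mZu6msu7us7czIi7u7qru6dWmoqCK8d3eJzLmsvMqs3czIm7uw=="/>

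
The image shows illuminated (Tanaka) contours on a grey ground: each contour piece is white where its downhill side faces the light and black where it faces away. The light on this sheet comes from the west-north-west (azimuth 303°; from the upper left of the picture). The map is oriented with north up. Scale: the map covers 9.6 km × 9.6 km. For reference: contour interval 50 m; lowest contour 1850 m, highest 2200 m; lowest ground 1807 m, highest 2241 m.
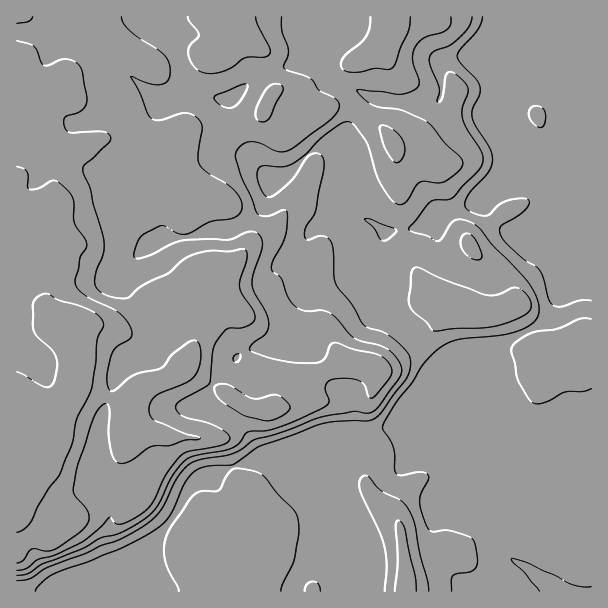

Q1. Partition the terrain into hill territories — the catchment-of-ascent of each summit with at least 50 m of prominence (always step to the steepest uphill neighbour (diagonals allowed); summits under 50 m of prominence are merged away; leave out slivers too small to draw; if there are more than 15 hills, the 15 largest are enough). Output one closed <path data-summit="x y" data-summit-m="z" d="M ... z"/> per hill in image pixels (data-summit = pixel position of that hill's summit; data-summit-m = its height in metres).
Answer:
<path data-summit="63 323" data-summit-m="2241" d="M591 16l-88 0-3 19-6 3-17 17-25 1-8 2-4 4-1 12 3 19-7 10-7 1-50-4-21-10-22-8-13-20 6-14-1-32-311 1 1 575 346 0 3-11-2-30-15-23-15-37-10-10-15-6-7-7-1-7 5-7 29-18 36-3 33-11 42-31 10 7 4 19 6 14 12 16 4 11 10 10-4 1-17 17-32 24-7 24 0 14 7 16 23 20 12 8 118-1z"/><path data-summit="405 591" data-summit-m="2031" d="M446 391l-42 31-33 11-36 3-29 18-5 7 1 7 7 7 15 6 10 10 10 28 20 32 1 41 109-1-12-7-23-20-7-16 0-14 7-24 32-24 9-11 12-7-10-10-4-11-12-16-6-14-4-19z"/><path data-summit="390 30" data-summit-m="2041" d="M501 16l-172 0-1 32-6 14 13 20 22 8 12 7 9 3 39 4 18-1 7-10-3-19 1-12 4-4 8-2 25-1 17-17 6-3z"/>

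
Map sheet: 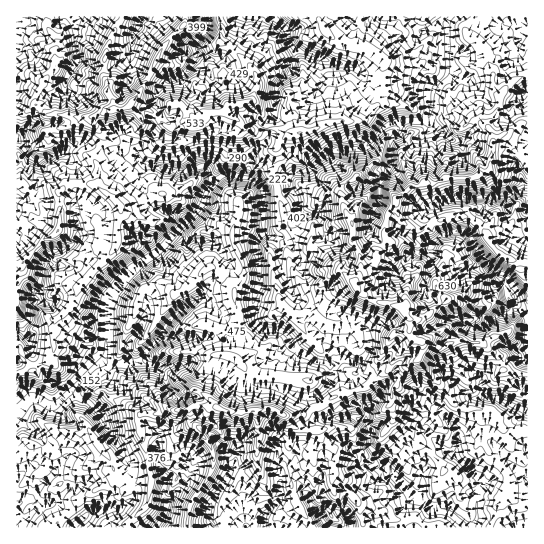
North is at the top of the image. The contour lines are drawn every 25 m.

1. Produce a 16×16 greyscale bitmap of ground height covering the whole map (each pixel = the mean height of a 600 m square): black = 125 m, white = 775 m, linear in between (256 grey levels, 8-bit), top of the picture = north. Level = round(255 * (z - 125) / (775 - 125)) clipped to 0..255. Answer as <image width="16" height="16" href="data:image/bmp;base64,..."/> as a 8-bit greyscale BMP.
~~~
<image width="16" height="16" href="data:image/bmp;base64,Qk02BQAAAAAAADYEAAAoAAAAEAAAABAAAAABAAgAAAAAAAABAAATCwAAEwsAAAABAAAAAAAAAAAAAAEBAQACAgIAAwMDAAQEBAAFBQUABgYGAAcHBwAICAgACQkJAAoKCgALCwsADAwMAA0NDQAODg4ADw8PABAQEAAREREAEhISABMTEwAUFBQAFRUVABYWFgAXFxcAGBgYABkZGQAaGhoAGxsbABwcHAAdHR0AHh4eAB8fHwAgICAAISEhACIiIgAjIyMAJCQkACUlJQAmJiYAJycnACgoKAApKSkAKioqACsrKwAsLCwALS0tAC4uLgAvLy8AMDAwADExMQAyMjIAMzMzADQ0NAA1NTUANjY2ADc3NwA4ODgAOTk5ADo6OgA7OzsAPDw8AD09PQA+Pj4APz8/AEBAQABBQUEAQkJCAENDQwBEREQARUVFAEZGRgBHR0cASEhIAElJSQBKSkoAS0tLAExMTABNTU0ATk5OAE9PTwBQUFAAUVFRAFJSUgBTU1MAVFRUAFVVVQBWVlYAV1dXAFhYWABZWVkAWlpaAFtbWwBcXFwAXV1dAF5eXgBfX18AYGBgAGFhYQBiYmIAY2NjAGRkZABlZWUAZmZmAGdnZwBoaGgAaWlpAGpqagBra2sAbGxsAG1tbQBubm4Ab29vAHBwcABxcXEAcnJyAHNzcwB0dHQAdXV1AHZ2dgB3d3cAeHh4AHl5eQB6enoAe3t7AHx8fAB9fX0Afn5+AH9/fwCAgIAAgYGBAIKCggCDg4MAhISEAIWFhQCGhoYAh4eHAIiIiACJiYkAioqKAIuLiwCMjIwAjY2NAI6OjgCPj48AkJCQAJGRkQCSkpIAk5OTAJSUlACVlZUAlpaWAJeXlwCYmJgAmZmZAJqamgCbm5sAnJycAJ2dnQCenp4An5+fAKCgoAChoaEAoqKiAKOjowCkpKQApaWlAKampgCnp6cAqKioAKmpqQCqqqoAq6urAKysrACtra0Arq6uAK+vrwCwsLAAsbGxALKysgCzs7MAtLS0ALW1tQC2trYAt7e3ALi4uAC5ubkAurq6ALu7uwC8vLwAvb29AL6+vgC/v78AwMDAAMHBwQDCwsIAw8PDAMTExADFxcUAxsbGAMfHxwDIyMgAycnJAMrKygDLy8sAzMzMAM3NzQDOzs4Az8/PANDQ0ADR0dEA0tLSANPT0wDU1NQA1dXVANbW1gDX19cA2NjYANnZ2QDa2toA29vbANzc3ADd3d0A3t7eAN/f3wDg4OAA4eHhAOLi4gDj4+MA5OTkAOXl5QDm5uYA5+fnAOjo6ADp6ekA6urqAOvr6wDs7OwA7e3tAO7u7gDv7+8A8PDwAPHx8QDy8vIA8/PzAPT09AD19fUA9vb2APf39wD4+PgA+fn5APr6+gD7+/sA/Pz8AP39/QD+/v4A////ABcnK009ZVFMV0hCNh4WFB8gLkNVVmZjbmNtVSYZKRYnLTtOVnCDhYx6g1w7MyAtLxYoLGSQwsu/q49pZko6PCosHR8/X6WnmpOKjo18Vz9CSEwVITl2lpB9gomyyolvQTRjIz1LaYB1iJidwuWrYTU/ZkkqYG1+a4an3dPDtXcxYFd0Rypec2Fxnsy+kIlYa2J1dHZOMW1SZ4C6pJB4b1xbdHx3a0VGRFt/pX2Ye2A4OVRvY2JPTl1lR1NDXF5xV0dxhH2Fn6CJgXZZKB4nU1hRUICag4uQjmReXlAkHDU4MztfYXlMZnI+OktULBIqKBwkO0dhUFVBKVhTOyARJBQ="/>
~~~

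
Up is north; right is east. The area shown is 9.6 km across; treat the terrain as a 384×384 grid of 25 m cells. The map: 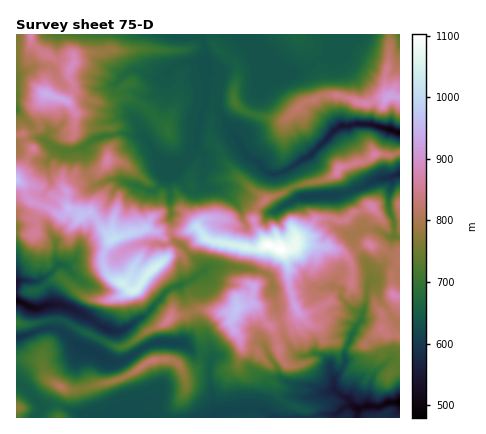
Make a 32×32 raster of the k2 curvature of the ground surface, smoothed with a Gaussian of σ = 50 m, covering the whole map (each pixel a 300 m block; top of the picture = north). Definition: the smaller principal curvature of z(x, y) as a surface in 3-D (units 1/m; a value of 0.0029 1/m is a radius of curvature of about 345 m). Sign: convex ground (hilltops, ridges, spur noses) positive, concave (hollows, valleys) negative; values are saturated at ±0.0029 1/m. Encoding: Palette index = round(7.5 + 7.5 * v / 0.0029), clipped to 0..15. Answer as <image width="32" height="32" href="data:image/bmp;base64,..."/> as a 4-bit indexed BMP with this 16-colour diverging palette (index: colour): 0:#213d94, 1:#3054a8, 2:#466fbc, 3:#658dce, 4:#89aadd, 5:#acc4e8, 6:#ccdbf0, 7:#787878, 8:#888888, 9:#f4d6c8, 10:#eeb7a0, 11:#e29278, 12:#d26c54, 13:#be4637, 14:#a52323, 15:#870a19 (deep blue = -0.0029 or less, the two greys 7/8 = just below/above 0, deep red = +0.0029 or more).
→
<image width="32" height="32" href="data:image/bmp;base64,Qk12AgAAAAAAAHYAAAAoAAAAIAAAACAAAAABAAQAAAAAAAACAAATCwAAEwsAABAAAAAAAAAAlD0hAKhUMAC8b0YAzo1lAN2qiQDoxKwA8NvMAHh4eACIiIgAyNb0AKC37gB4kuIAVGzSADdGvgAjI6UAGQqHAGRnRnd3d2VXd3d2ZVVWJVdkU2ZVZ3dndnd3d2ZndGQgVXl3dkNWVoZnZnd2ZkdlhWZ2VmVnZUZ2Z3dUNVdHZYZndmZVIndoVlZkcoeEQ3dWaIdnZGIFVDdUdWVkI1FmZSaWVWZWQAJXRnVWV2dxZ3ZzNGdSMXaFZUhlZ1d3dReHdWdTJFUFh3V3dmVXZ3c1dQEjJGdlUGZmZod0V1d0ZEZ5ZXZAOIUEdlZmRGZmVYRIEkhjJ4V2Y0dlaFJlVmd1VlhjRXdXSGN1UwAUVFdmZWdGdFRmRVaTMzRmd3hWdkVnOHNyZ2MhEDiIdYdpZoVJZUhEdFd4h1R3VDFGGXU1ZUJWOGhVV2YUd2dGEXdWZ2ZwRmZ3gnRWJleHFTADZlZZUlZWZFVVVEVEM2aHUAASN1J3VmYzIkVWdmZnVVZ2VCEzd1dmZ1d1d3d3dVQ1VYZTMVRGVVl3Znd3d2ZnczZ2d1VZQzNYZmZ3d3dndndCZ1hmc0eXMjVnh3d3d2d2dCd5UGRVZmZ2Z4d3dmZoh4cwAAI3dldnZnd3d3V3Zoh2VXWTR4d1d3d3d3d2dmV4dnZ2hkiEVlVnd3d3dnZ3VVZlRnZWZHZnVmd3d3Z3d3dlVWZlZVaHZnZmZnd3d3d3d3dmdleFl2eHd3d2d3d3eHd3dmVGRERVRFVWZnd3d3h3d3Vl"/>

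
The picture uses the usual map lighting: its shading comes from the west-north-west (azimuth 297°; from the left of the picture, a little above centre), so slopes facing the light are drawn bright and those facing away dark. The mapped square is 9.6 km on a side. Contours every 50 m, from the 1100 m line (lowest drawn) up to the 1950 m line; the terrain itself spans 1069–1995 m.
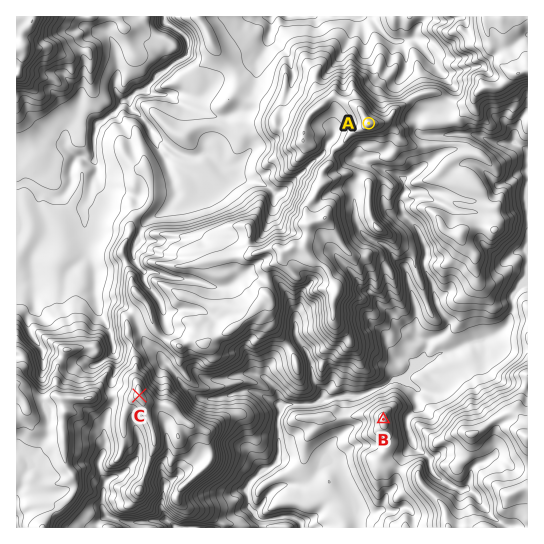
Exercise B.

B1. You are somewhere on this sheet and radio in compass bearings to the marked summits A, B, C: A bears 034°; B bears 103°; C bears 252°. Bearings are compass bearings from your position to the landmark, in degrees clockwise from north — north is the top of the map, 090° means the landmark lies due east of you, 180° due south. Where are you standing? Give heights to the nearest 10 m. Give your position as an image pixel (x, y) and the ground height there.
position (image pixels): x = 198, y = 376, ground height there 1500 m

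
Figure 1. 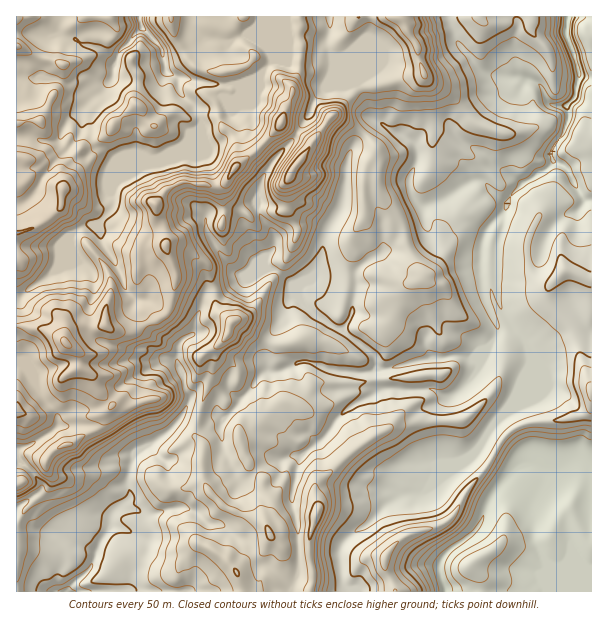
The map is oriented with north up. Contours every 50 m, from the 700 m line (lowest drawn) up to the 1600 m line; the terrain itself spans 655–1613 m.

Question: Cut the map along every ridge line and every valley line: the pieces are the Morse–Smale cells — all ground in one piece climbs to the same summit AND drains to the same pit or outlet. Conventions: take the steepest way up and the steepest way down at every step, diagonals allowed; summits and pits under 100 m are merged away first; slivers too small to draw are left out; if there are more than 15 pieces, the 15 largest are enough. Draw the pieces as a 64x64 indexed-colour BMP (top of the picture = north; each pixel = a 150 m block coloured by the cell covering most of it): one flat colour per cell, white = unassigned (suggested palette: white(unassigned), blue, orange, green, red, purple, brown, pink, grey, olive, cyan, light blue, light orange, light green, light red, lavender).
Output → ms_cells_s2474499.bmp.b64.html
<image width="64" height="64" href="data:image/bmp;base64,Qk12CAAAAAAAAHYAAAAoAAAAQAAAAEAAAAABAAQAAAAAAAAIAAATCwAAEwsAABAAAAAAAAAA////ALR3HwAOf/8ALKAsACgn1gC9Z5QAS1aMAMJ34wB/f38AIr28AM++FwDox64AeLv/AIrfmACWmP8A1bDFAERERGZmZmZmZmZmZmIiIiIiIi///wAAAIiIiIiIiIiIRERERmZmZmZmZmZmYiIiIiIi////AAAIiIiIiIiIiIhEREREZmZmZmZmZmZiIiIiIiL///AAAAiIiIiIiIiIiERERERGZmZmZmZmZmYiIiIiIv//8AAACIiIiIiIiIiIREREREZmZmZmZmZmZmIiIiIi///wAAAAiIiIiIiIiIhERERERmZmZmZmZmZmZiIiIiL///8AAAAIiIiIiIiIiEREREREZmZmZmZmZmZmIiIiIi////8AAAAIiIiIiIiIRERERERmZmZmZmZmZmYiIiIiIi/////wAAiIiIiIiIikREREREZmZmZmZmZmIiIiIiIiIv/////wAIiIiIiIiKRERERERGZmZmZmYiIiIiIiIiIiL/////AAiIiIiIiIAERERERERmZmZmYiIiIiIiIiIiIi/////wAIiIiIiIgACkRERERmZmZmYiIiIiIiIiIiIiIiEf//AACIiIiIiACqRERERGZmZmZiIiIiIiIiIiIiIiERH//wAIiIiIiIAKRERERERmZmZmIiIiIiIiIiIiIhERER//8ACIgAiIgKpERERERGZmZmYiIiIiIiIiIiIRERERER//AAAAAAgKqqREREREZmZmZiIiIiIiIiIiIhEREREREf8AAAAAAAAKqqREREREZmZmIiIiIiIiIiIhERERERERF3AAAAAAAACqqqRERERGZmIiIiIiIiERIhEREREREREXdwAAAAAAAACqqkRERERGYiIiIiIiEREiERERERERERF3cAAAAAAAAKqqpERERERAACIiIiERERERERERERERERd3d3dwAAAKqqqkRERERADu4iIiIREREREREREREREREXd3d3dwAKqqqqREREREAO7uIiIRERERERERERERERERF3d3d3AAqqqqREREREQA7u7iIREREREREREREREREREXd3d3cAqqqqpERERERAAO7u4hERERERERERERERERERd3d3dwCqqqpERERERAAA7u7uEREREREREREREREREREXd3d3qqqqpEREREREAADu7u4RERERERERERERERERERd3d3eqqqqkREREREQAAO7u7hERERERERERERERERERF3d3d6qqqkRERERERAAADu7uEREREREREREREREREREXd3d3qqqqREREREQAAAAO7u4REREREREREREREREREXd3d3eqqqqkRAAAQAAAAADu7uEREREREREREREREREXd3d3d6qqqqqqAACZAAAADu7u7hEREREREREREREREXd3d3d3qqqqqqoACZmQAADu7u7uERERERERERERERERd3d3d3eqqqqqqgAJmZAAAO7u7u7hERERERERERERERF3d3d3dwqqqqqqAJmZmQAA7u7u7uEREREREREREREREXd3d3d3AAqqqqoAmZmZAADd3u7uEREREREREREREREXd3d3d3cAAKqqqgCZmZkAAN3RHuERERERERERERERERd3d3d3dwAACqqqCZmZkAAN3RERERERERERERERERERF3d3d3d3AAAKqqCZmZmQAN3RERERERERERERERERERERERd3d3cAAACqAJmZmZ3d3RERERERERERERERERERERERERd3dwAAAKAJmZmZnd3dERERERERERERERERERERERERF3d3AAAAAAmZmZnd3dERERG7sRGxERERERERERERERERd3cAAADMzJmZmd3d0RERG7u7u7EREREREREREREREREXdwAADMzMmZmZ3d3d0d0bu7u7uxERERERERERERERERF3AAAMzMzJmZnd3d3d3du7u7u7ERERERVREREREREREREAAAzMzMmZmZ3d3d3d27u7u7sRERERVVVRERVREREREcDMzMzMyZmZmZmZnd3bu7u7u7ERERFVVVURVVURERERzMzMzMzMmZmZmZmZ3d27u7u7sREREVVVVVVVURERERHMzMzMzMzMmZmZmZmd3bu7u7uxERERVVVVVVEREREREczMzMzMwzMzOZmZmZnd27u7u7EREREVVVVVERERERERzMzMzMMzMzMzOZmZmZ3du7u7sREREVVVVRERERERERHMzMzMMzMzMzM5kzmZmd3bu7u7EREVVVVREREREREREczMzMwzMzMzMzMzM5mZnd27u7uxEVVVVVERERERERERAAzMzDMzMzMzMzMzmZmZ3bu7u7tVVVVVVREREREREREADMzMMzMzMzMzMzOZmZnd27u7tVVVVVVVUREREREREQAAzMwzMzMzMzMzM5mZmd3bu7u1VVVVVVVVERERERERAADMzMMzMzMzMzMzOZmZnd27u1VVVVVVVVVVEREREREAAAwAADMzMzMzMzMzmZmd3du7VVVVVVVVVVVREREREQAAAAAAAzMzMzMzMzM5mZ3d27VVVVVVVVVVURERERERAAAAAAADMzMzMzMzMzOZmd3btVVVVVVVVVEREREREREAAAAAADMzMzMzMzMzMzMzAAVVVVVVVVVVEREREREREQAAAAADMzMzMzMzMzMzMzMABVVVVVVVVVERERERERERAAAAMzMzMzMzMzMzMzMzMAAFVVVVVVVVUREREREREREAAAMzMzMzMzMzMzMzMzMzAAVVVVVVVVUREREREREREQAAAzMzMzMzMzMzMzMzMzMABVVVVVVVVRERERERERER"/>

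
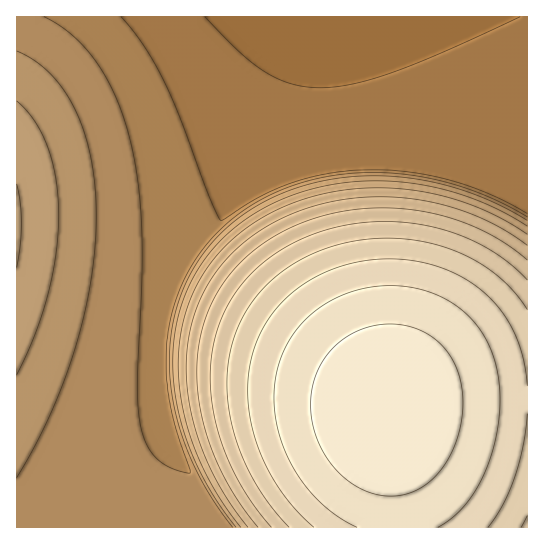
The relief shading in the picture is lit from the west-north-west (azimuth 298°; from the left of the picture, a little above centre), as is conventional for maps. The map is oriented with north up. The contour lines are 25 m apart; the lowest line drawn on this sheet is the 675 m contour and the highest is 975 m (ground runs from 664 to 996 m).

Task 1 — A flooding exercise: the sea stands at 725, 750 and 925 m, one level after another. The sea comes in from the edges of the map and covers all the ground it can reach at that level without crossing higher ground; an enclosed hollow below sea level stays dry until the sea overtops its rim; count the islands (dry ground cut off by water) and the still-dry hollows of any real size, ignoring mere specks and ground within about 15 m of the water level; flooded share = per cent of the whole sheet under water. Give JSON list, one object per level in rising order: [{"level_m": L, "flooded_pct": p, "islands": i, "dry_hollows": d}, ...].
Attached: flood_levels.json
[{"level_m": 725, "flooded_pct": 32, "islands": 0, "dry_hollows": 0}, {"level_m": 750, "flooded_pct": 48, "islands": 0, "dry_hollows": 0}, {"level_m": 925, "flooded_pct": 76, "islands": 0, "dry_hollows": 0}]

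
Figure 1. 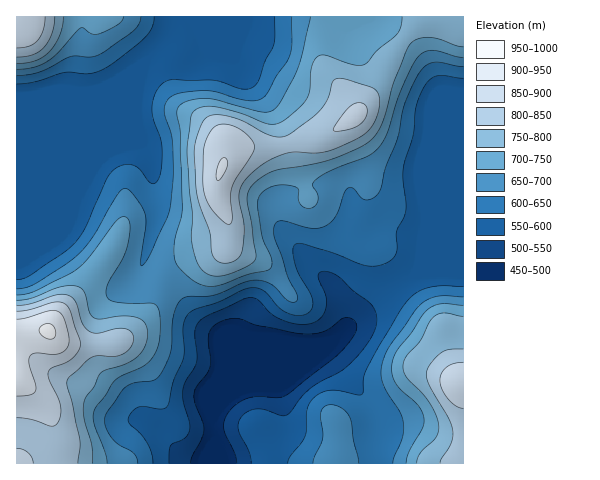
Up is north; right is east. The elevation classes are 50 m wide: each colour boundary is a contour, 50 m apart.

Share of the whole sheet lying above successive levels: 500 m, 95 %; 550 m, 90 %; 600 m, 63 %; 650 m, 47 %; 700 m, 34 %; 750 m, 23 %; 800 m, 13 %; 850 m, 6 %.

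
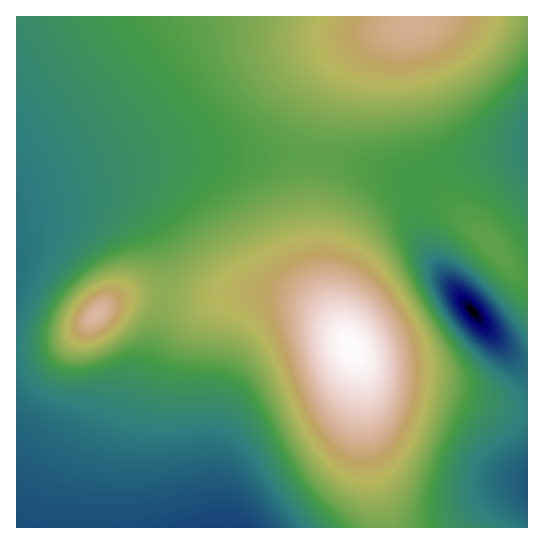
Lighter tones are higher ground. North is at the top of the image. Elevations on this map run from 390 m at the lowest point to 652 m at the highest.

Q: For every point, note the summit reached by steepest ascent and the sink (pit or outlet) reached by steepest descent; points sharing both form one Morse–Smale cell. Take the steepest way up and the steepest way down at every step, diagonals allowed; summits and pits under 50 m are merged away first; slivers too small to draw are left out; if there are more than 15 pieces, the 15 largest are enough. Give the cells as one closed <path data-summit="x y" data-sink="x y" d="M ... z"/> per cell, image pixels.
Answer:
<path data-summit="351 347" data-sink="227 527" d="M287 155l-86 0-58 6-62 16-65 24 1 15 38-11 28-4 19 0 19 4 14 8 13 13 12 24 4 24-4 44-12 40-24 56-12 39-5 41 2 34 274-1 0-10-18-76-1-59-3-15-30-57-10-24-5-23-3-24 2-81z"/><path data-summit="351 347" data-sink="473 311" d="M527 151l-65 12-31 9-18 9-55-17-43-6-2 81 3 24 5 23 10 24 30 57 3 15 1 59 15 62 3 25 145-1z"/><path data-summit="413 23" data-sink="227 527" d="M414 16l-397 0-1 183 87-28 66-14 32-2 86 0 27 2 2-2 1-17 7-29 8-22 12-21 21-22 24-13 24-7z"/><path data-summit="97 314" data-sink="227 527" d="M102 201l-19 0-28 4-39 12 1 311 91-1-1-33 5-41 8-28 24-56 12-35 7-32 1-28-5-28-11-20-17-15-10-6z"/><path data-summit="413 23" data-sink="473 311" d="M527 16l-112 0-2 8-24 7-16 8-25 22-16 26-11 32-6 38 54 10 44 14 18-9 31-9 65-12z"/>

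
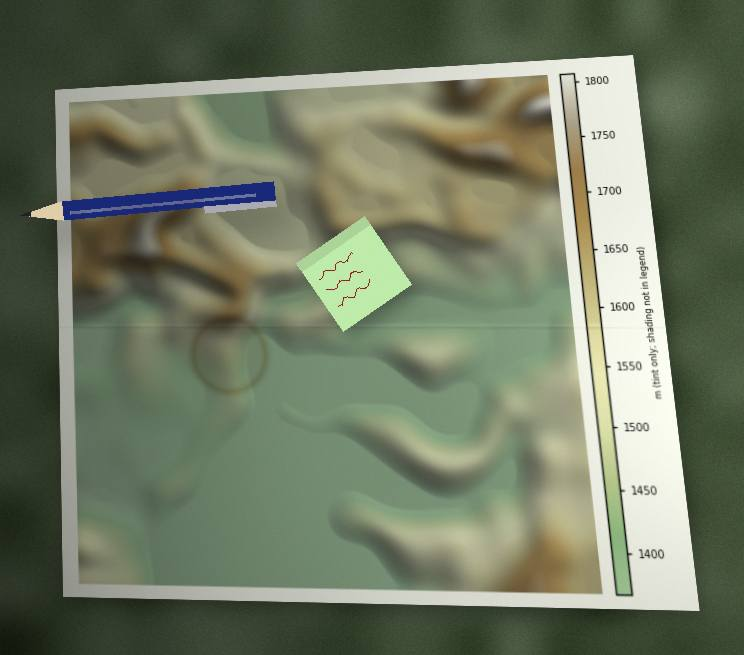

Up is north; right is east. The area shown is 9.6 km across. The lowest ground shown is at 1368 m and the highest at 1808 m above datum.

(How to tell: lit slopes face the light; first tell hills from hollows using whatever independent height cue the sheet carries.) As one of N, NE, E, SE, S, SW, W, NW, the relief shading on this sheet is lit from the NE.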